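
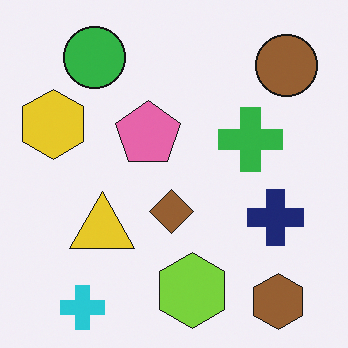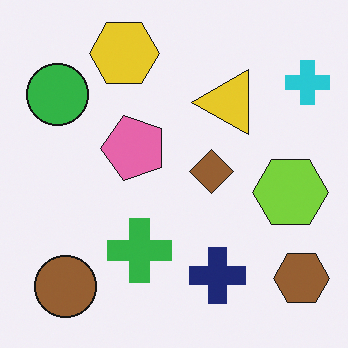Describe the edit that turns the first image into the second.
This is the original image transposed (reflected across the top-left ↔ bottom-right diagonal).

Shapes have swapped their row and column positions — what was in the top-right is now in the bottom-left — a diagonal reflection.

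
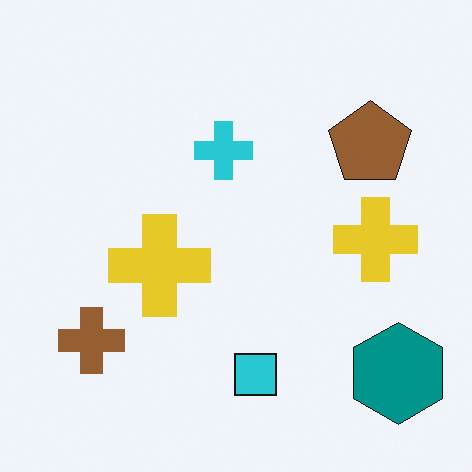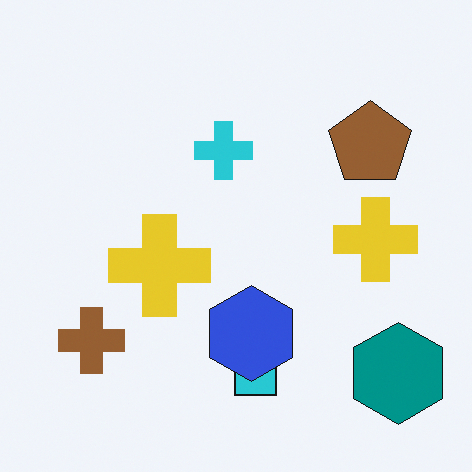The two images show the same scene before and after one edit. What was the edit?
The image was overlaid with an additional blue hexagon.

A blue hexagon appears in the second image that is absent from the first.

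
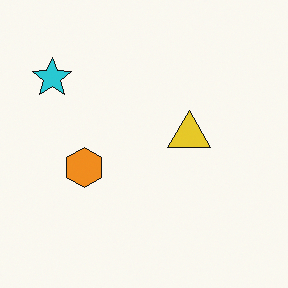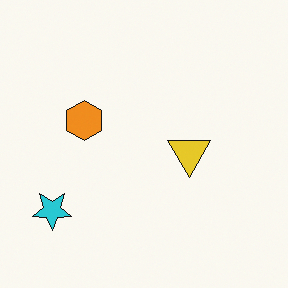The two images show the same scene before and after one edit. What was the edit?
It was flipped vertically (top ↔ bottom).

The cyan star is in the top-left of the first image and the bottom-left of the second — shapes on opposite sides of the horizontal midline have swapped in a mirror flip.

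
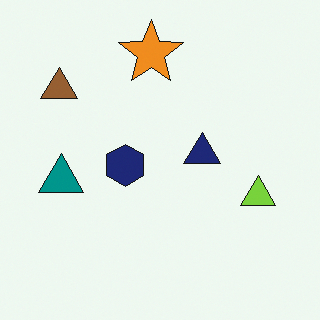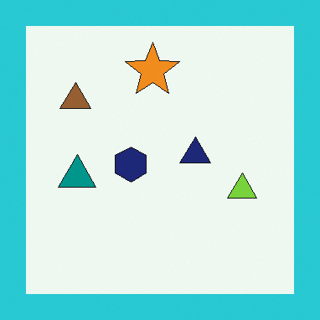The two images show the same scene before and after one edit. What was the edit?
Framed with a cyan border.

A solid cyan frame runs around the edge of the second image, with the content slightly shrunk inside it.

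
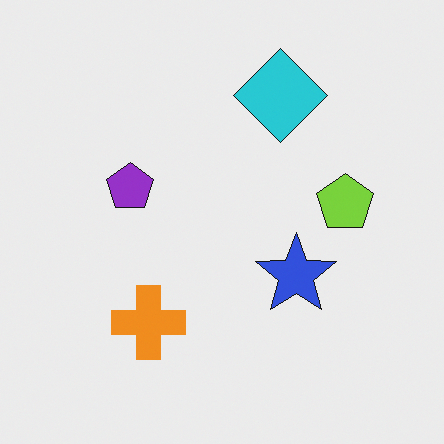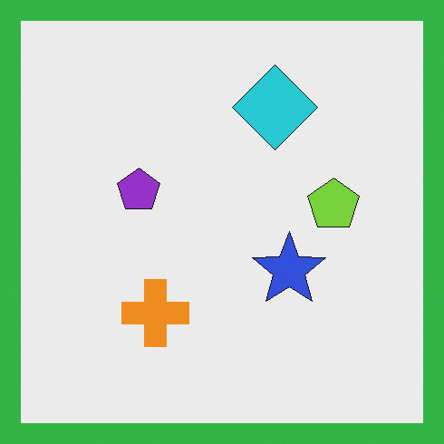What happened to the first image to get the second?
Framed with a green border.

A solid green frame runs around the edge of the second image, with the content slightly shrunk inside it.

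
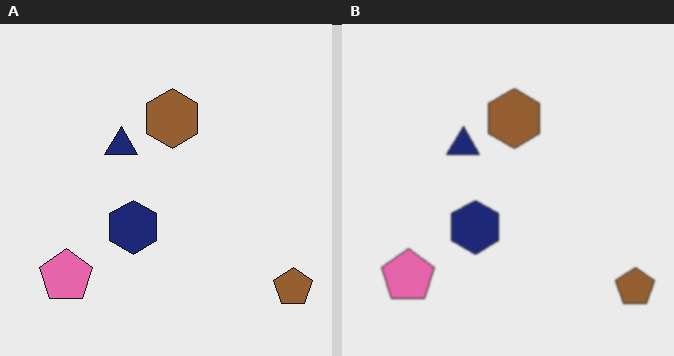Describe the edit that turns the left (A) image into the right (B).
The transformation is: slightly softened.

Shape edges and outlines are uniformly softened across the whole image.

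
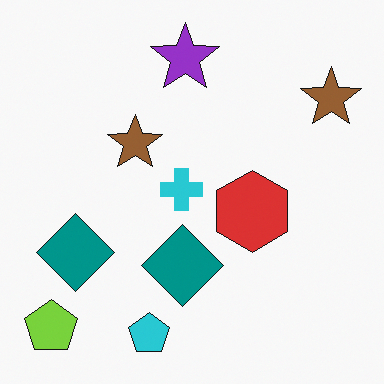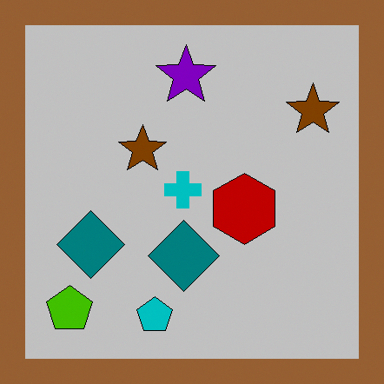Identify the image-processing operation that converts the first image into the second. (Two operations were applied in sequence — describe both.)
The transformation is: aggressively posterized, then framed with a brown border.

Each flat color has snapped to a coarser quantized level — most visibly, the near-white background has dropped to a flat grey. A solid brown frame runs around the edge of the second image, with the content slightly shrunk inside it.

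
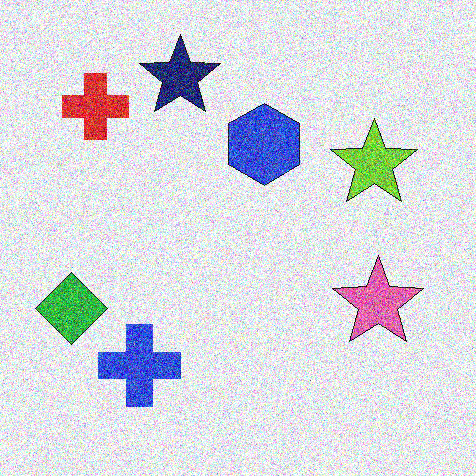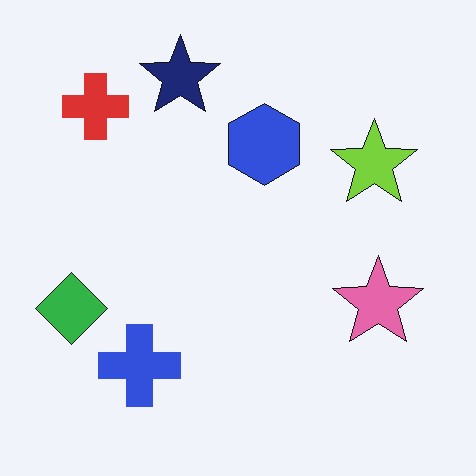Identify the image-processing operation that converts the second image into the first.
This is the original image degraded with a thick layer of grain.

Random speckle covers the whole image, including the flat background.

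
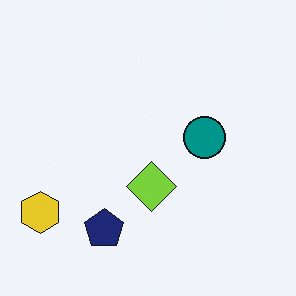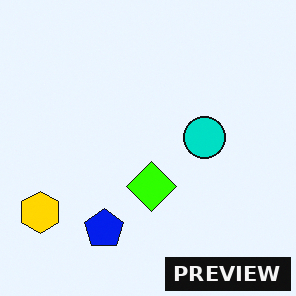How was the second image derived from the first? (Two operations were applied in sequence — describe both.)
The second image is the first made much more vivid (saturation change), then watermarked with the text "PREVIEW" in the lower-right corner.

All colors are more vivid — a global saturation change. A dark label reading "PREVIEW" appears in the lower-right corner.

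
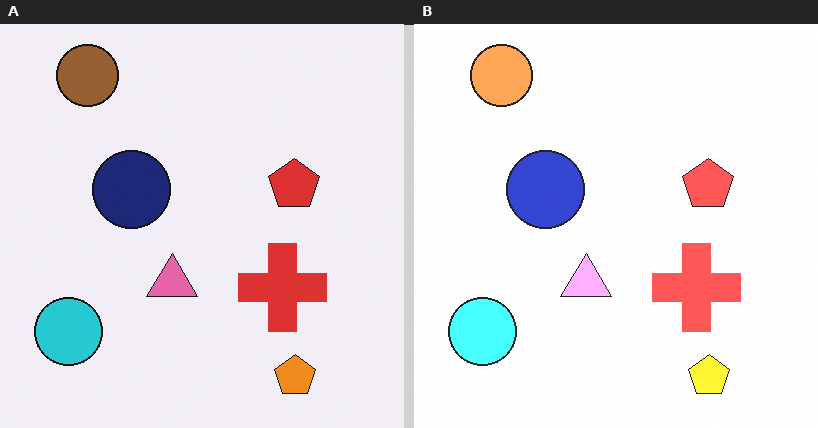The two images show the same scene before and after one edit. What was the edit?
This is the original image noticeably brightened.

Every pixel — background and shapes alike — is uniformly brightened.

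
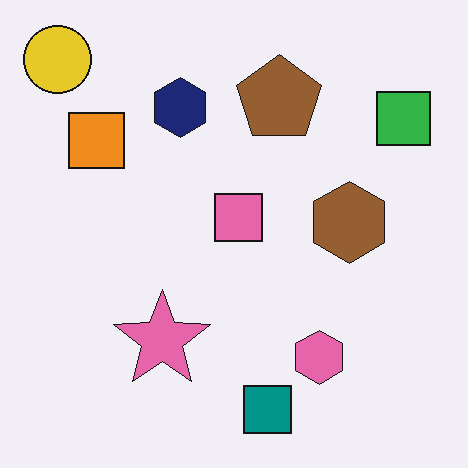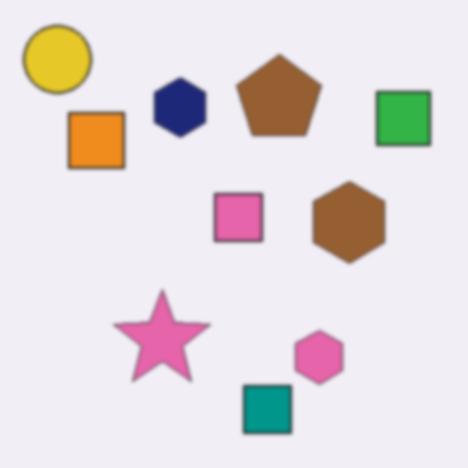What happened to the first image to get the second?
The transformation is: slightly softened.

Shape edges and outlines are uniformly softened across the whole image.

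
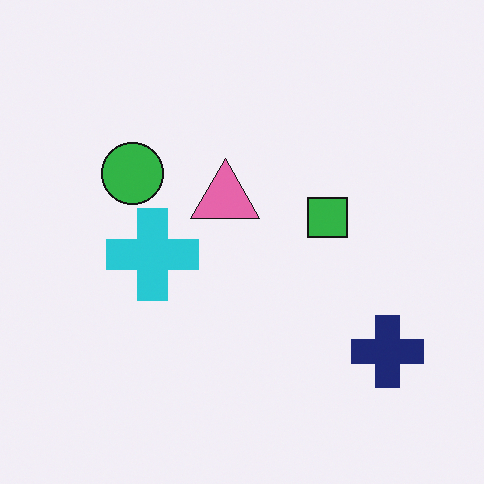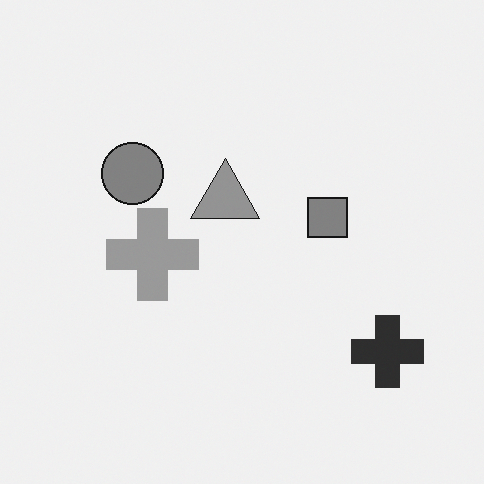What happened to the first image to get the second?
This is the original image converted to grayscale.

All color is removed — every shape is now a shade of grey.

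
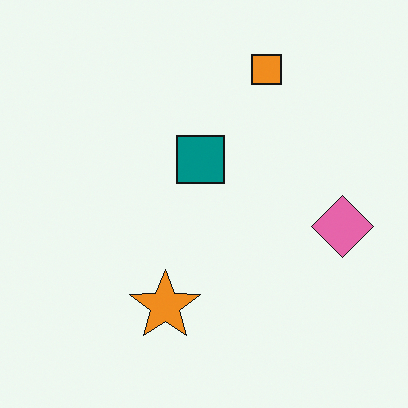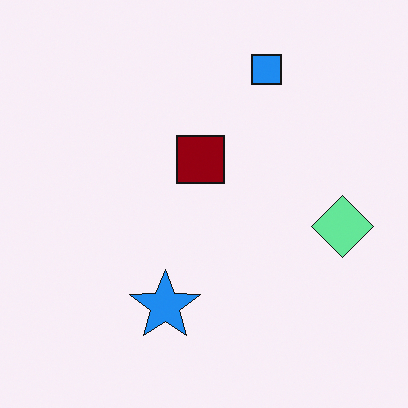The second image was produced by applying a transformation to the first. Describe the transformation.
The image was hue-shifted through roughly half the color wheel.

Every shape's color has rotated by the same amount around the hue wheel — a uniform hue shift.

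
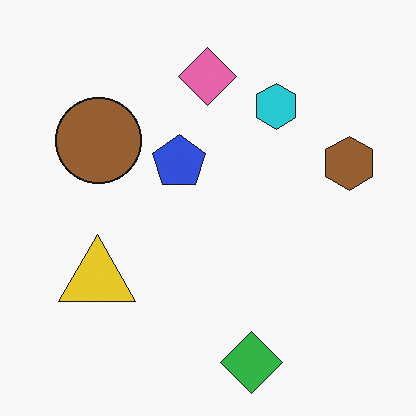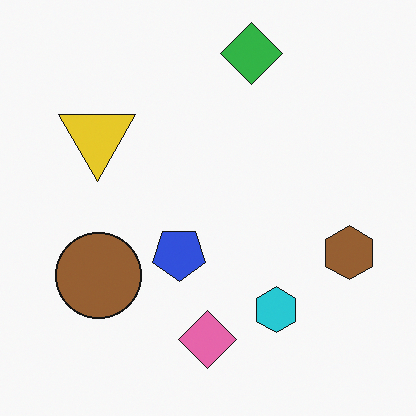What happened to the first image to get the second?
This is the original image flipped vertically (top ↔ bottom).

The green diamond is in the bottom of the first image and the top of the second — shapes on opposite sides of the horizontal midline have swapped in a mirror flip.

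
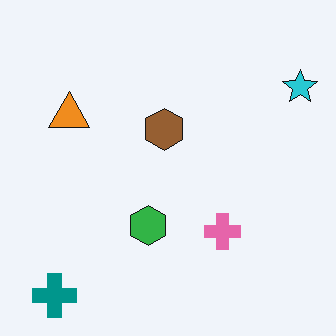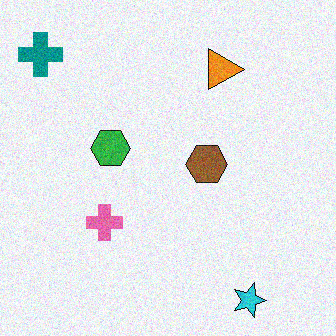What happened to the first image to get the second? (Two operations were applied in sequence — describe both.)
Rotated 90° clockwise, then degraded with moderate additive noise.

The teal cross sits in the bottom-left of the first image and the top-left of the second — consistent with a whole-image 90° clockwise rotation. Random speckle covers the whole image, including the flat background.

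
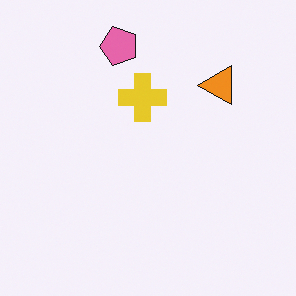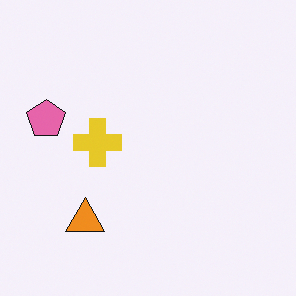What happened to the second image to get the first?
Transposed (reflected across the top-left ↔ bottom-right diagonal).

Shapes have swapped their row and column positions — what was in the top-right is now in the bottom-left — a diagonal reflection.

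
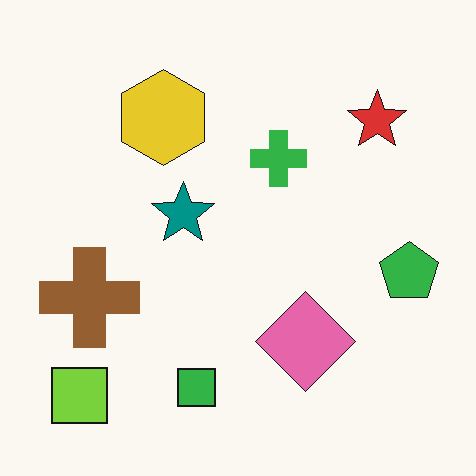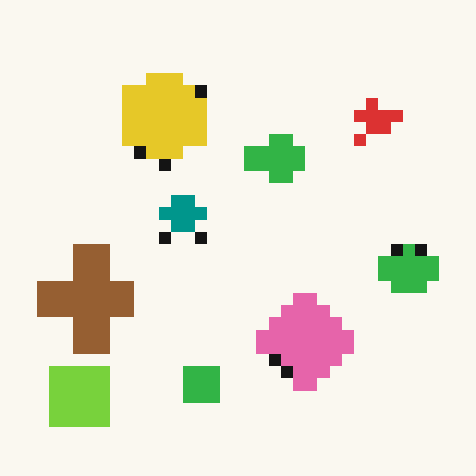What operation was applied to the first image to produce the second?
The transformation is: heavily pixelated into large blocks.

Shapes are reduced to large square blocks; fine edges and outlines are lost — a downscale-then-upscale (mosaic) effect.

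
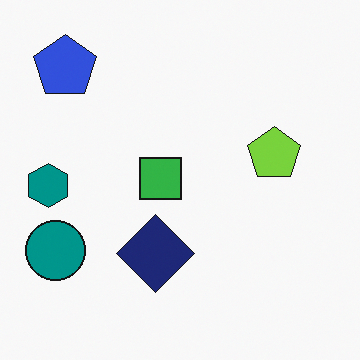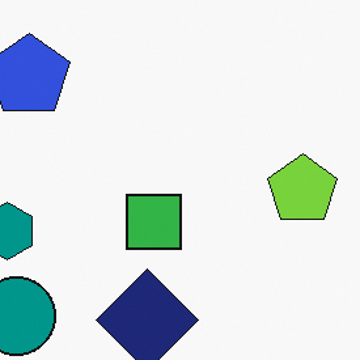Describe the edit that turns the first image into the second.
The image was cropped slightly and scaled back up.

The visible shapes are larger and the field of view is narrower; shapes near the original edges may be partly or wholly outside the frame — a crop-and-rescale.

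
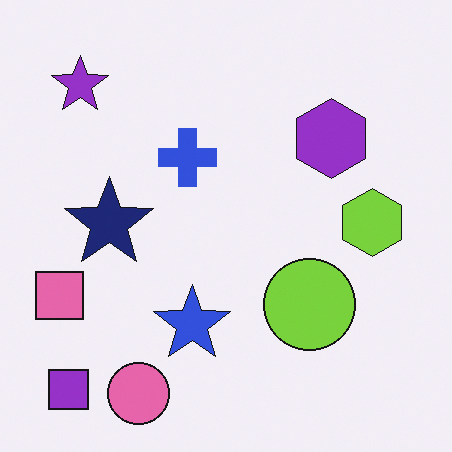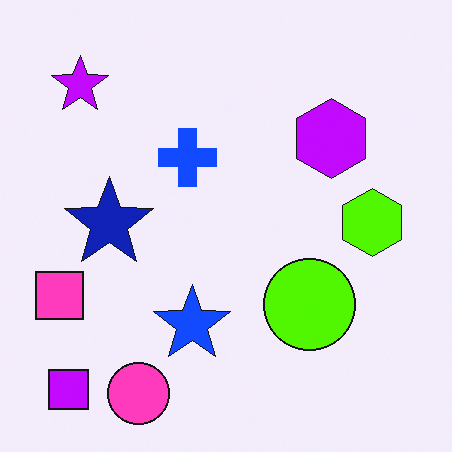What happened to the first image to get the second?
The transformation is: heavily oversaturated.

All colors are more vivid — a global saturation change.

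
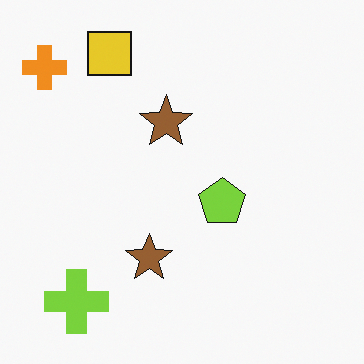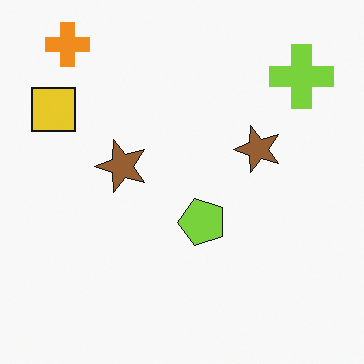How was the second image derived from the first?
It was transposed (reflected across the top-left ↔ bottom-right diagonal).

Shapes have swapped their row and column positions — what was in the top-right is now in the bottom-left — a diagonal reflection.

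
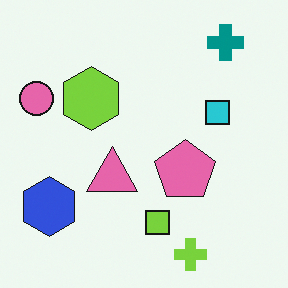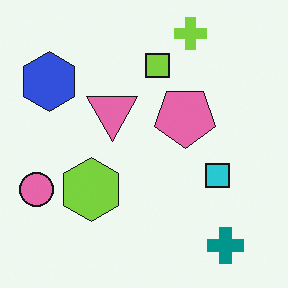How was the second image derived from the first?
The second image is the first flipped vertically (top ↔ bottom).

The lime cross is in the bottom of the first image and the top of the second — shapes on opposite sides of the horizontal midline have swapped in a mirror flip.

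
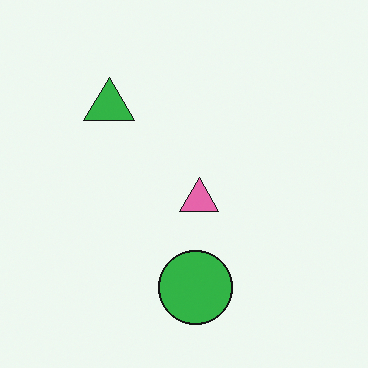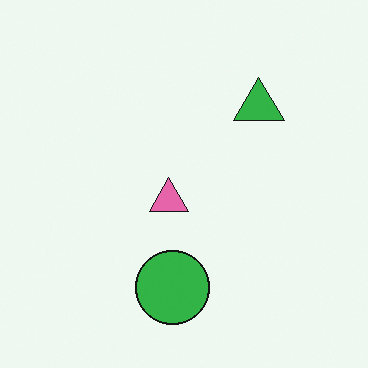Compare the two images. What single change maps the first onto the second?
The second image is the first flipped horizontally (left ↔ right).

The green triangle is in the top-left of the first image and the top-right of the second — shapes on opposite sides of the vertical midline have swapped in a mirror flip.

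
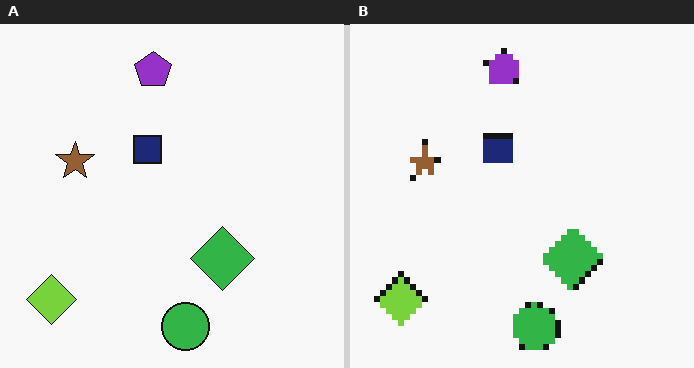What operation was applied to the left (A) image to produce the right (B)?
The image was pixelated into visible square blocks.

Shapes are reduced to large square blocks; fine edges and outlines are lost — a downscale-then-upscale (mosaic) effect.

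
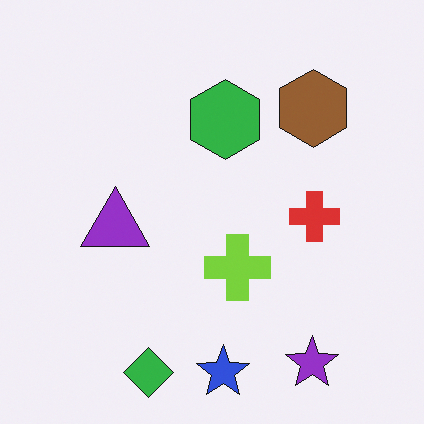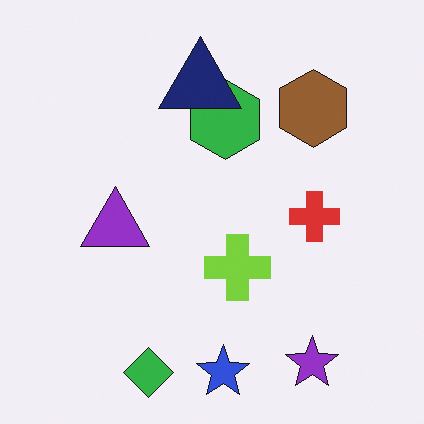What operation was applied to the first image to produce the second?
The second image is the first overlaid with an additional navy triangle.

A navy triangle appears in the second image that is absent from the first.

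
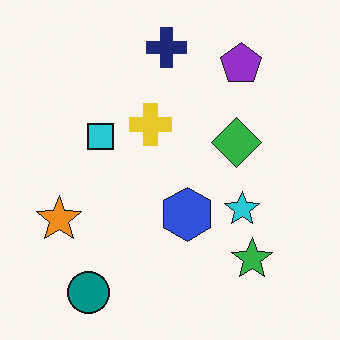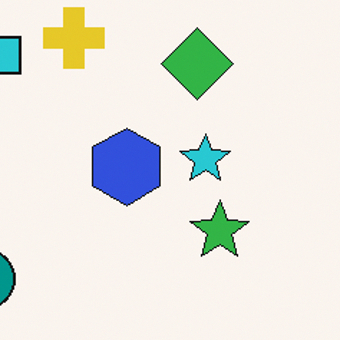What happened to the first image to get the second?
This is the original image cropped to a modestly smaller region and rescaled.

The visible shapes are larger and the field of view is narrower; shapes near the original edges may be partly or wholly outside the frame — a crop-and-rescale.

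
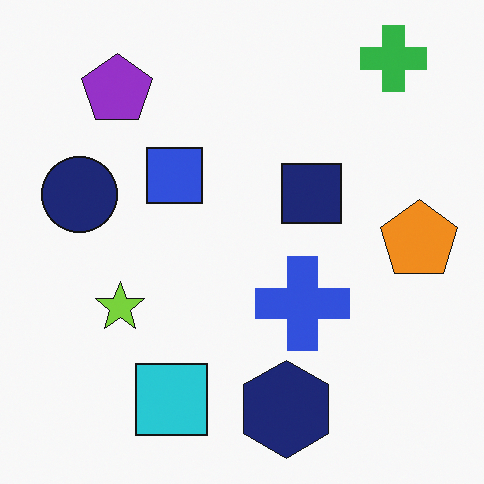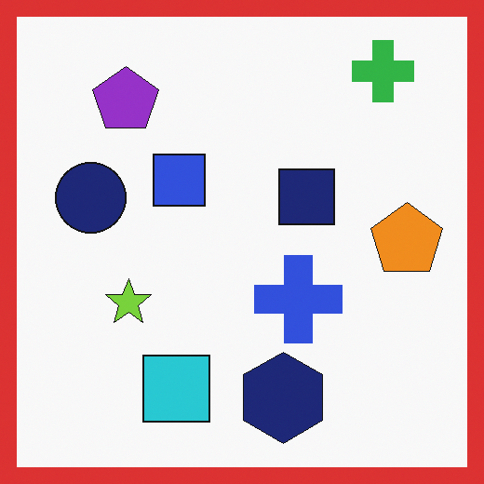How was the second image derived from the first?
Framed with a red border.

A solid red frame runs around the edge of the second image, with the content slightly shrunk inside it.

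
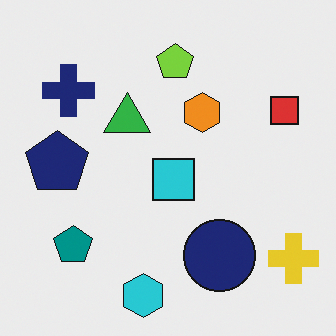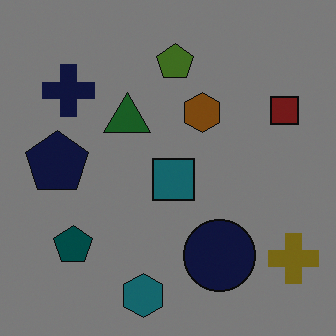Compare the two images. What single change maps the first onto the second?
The transformation is: noticeably darkened.

Every pixel — background and shapes alike — is uniformly darkened.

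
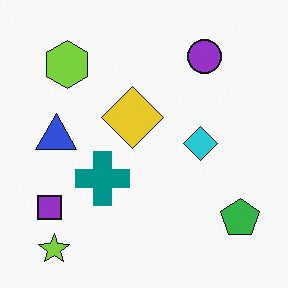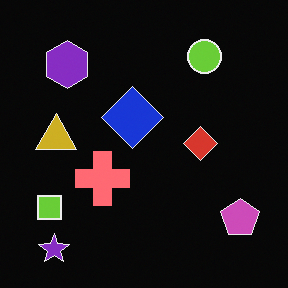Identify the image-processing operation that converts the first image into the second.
The transformation is: color-inverted (negative).

The light background has become dark and every shape's color is its complement — a photographic negative.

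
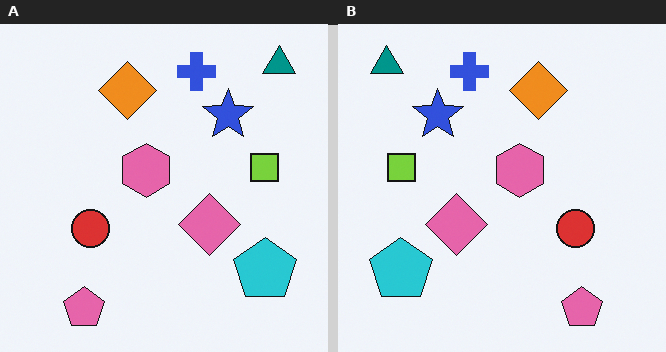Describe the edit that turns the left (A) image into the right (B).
The right (B) image is the left (A) flipped horizontally (left ↔ right).

The teal triangle is in the top-right of the left (A) image and the top-left of the right (B) — shapes on opposite sides of the vertical midline have swapped in a mirror flip.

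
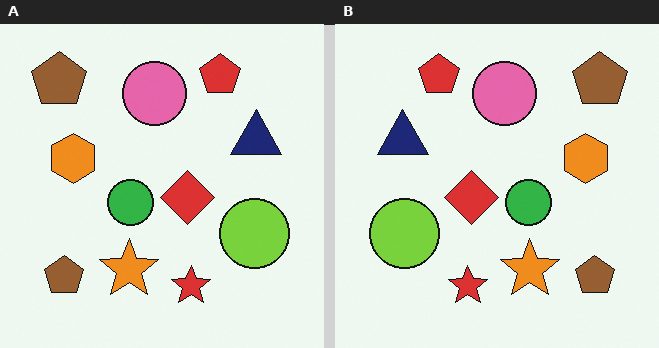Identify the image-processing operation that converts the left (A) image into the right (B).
This is the original image flipped horizontally (left ↔ right).

The navy triangle is in the right of the left (A) image and the left of the right (B) — shapes on opposite sides of the vertical midline have swapped in a mirror flip.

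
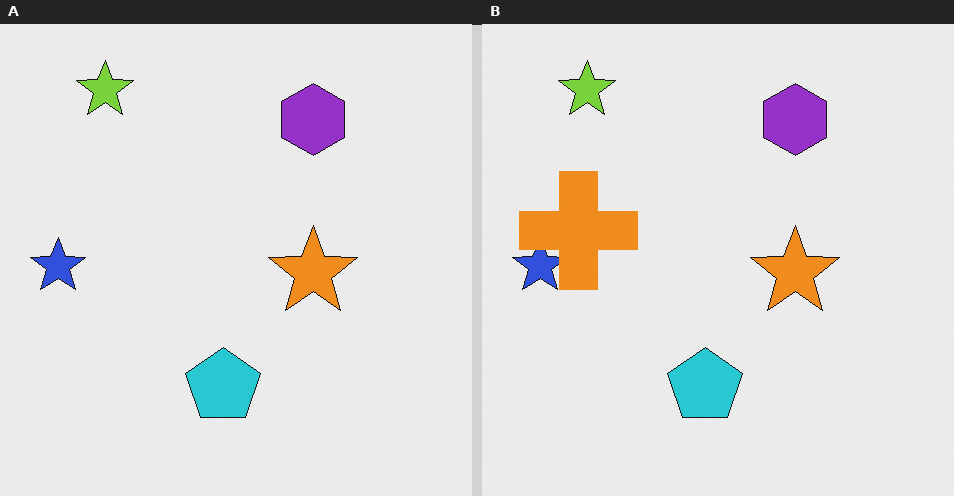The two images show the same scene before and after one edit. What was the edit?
The image was overlaid with an additional orange cross.

An orange cross appears in the right (B) image that is absent from the left (A).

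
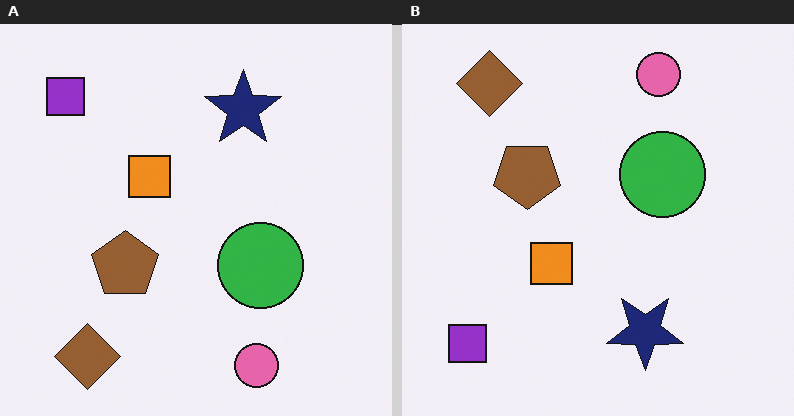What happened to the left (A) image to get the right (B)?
This is the original image flipped vertically (top ↔ bottom).

The pink circle is in the bottom of the left (A) image and the top of the right (B) — shapes on opposite sides of the horizontal midline have swapped in a mirror flip.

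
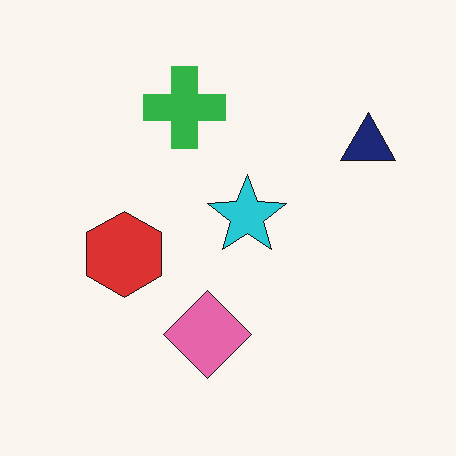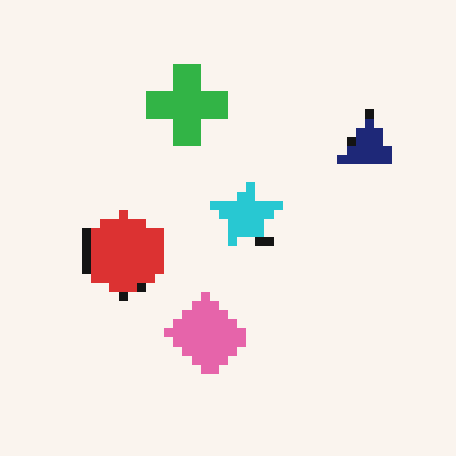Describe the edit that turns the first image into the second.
It was heavily pixelated into large blocks.

Shapes are reduced to large square blocks; fine edges and outlines are lost — a downscale-then-upscale (mosaic) effect.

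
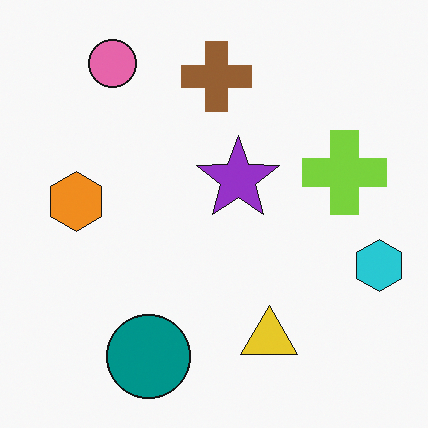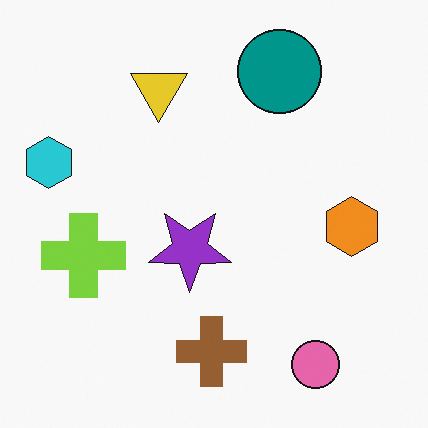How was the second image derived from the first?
It was rotated 180°.

The pink circle sits in the top-left of the first image and the bottom-right of the second — consistent with a whole-image 180° rotation.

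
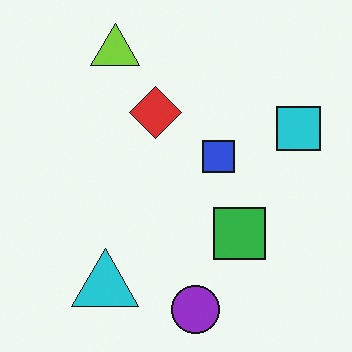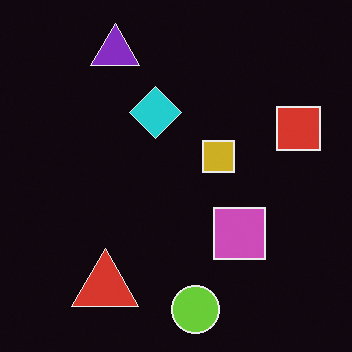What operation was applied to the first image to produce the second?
This is the original image color-inverted (negative).

The light background has become dark and every shape's color is its complement — a photographic negative.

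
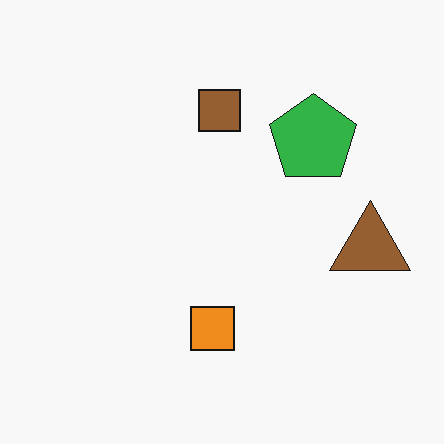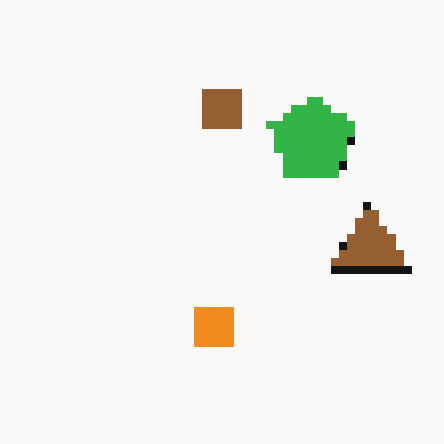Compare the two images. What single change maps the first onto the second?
The image was pixelated into visible square blocks.

Shapes are reduced to large square blocks; fine edges and outlines are lost — a downscale-then-upscale (mosaic) effect.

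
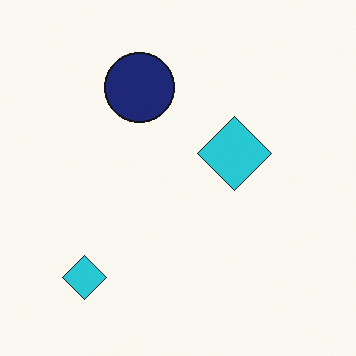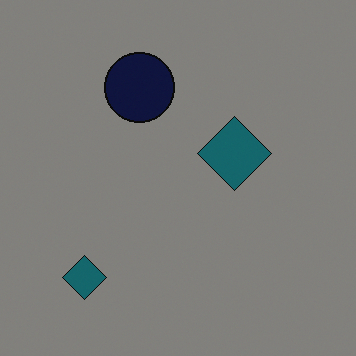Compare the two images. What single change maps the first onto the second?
The image was substantially darkened.

Every pixel — background and shapes alike — is uniformly darkened.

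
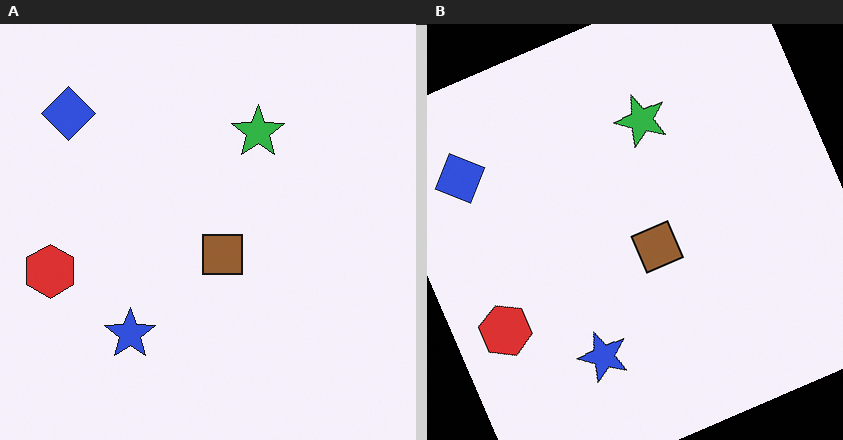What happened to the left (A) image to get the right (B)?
This is the original image rotated counter-clockwise by a moderate amount.

Every shape is tilted by the same angle and the image corners show triangular fill wedges — a whole-image rotation by a non-right angle.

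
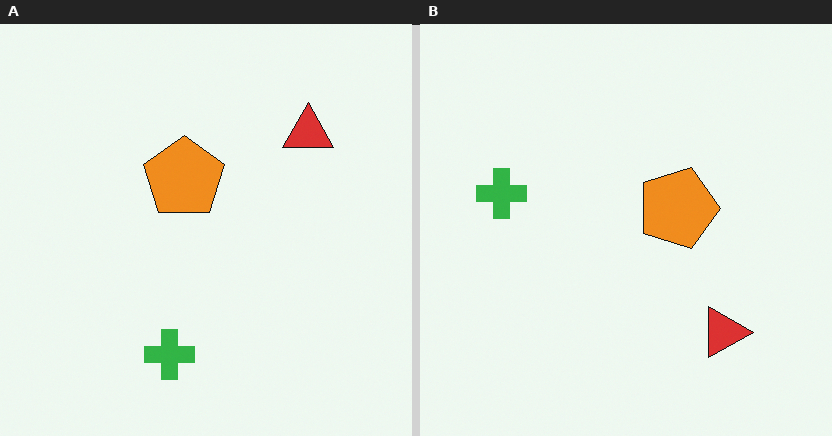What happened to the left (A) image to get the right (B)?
This is the original image rotated 90° clockwise.

The red triangle sits in the top-right of the left (A) image and the bottom-right of the right (B) — consistent with a whole-image 90° clockwise rotation.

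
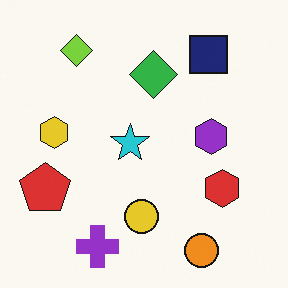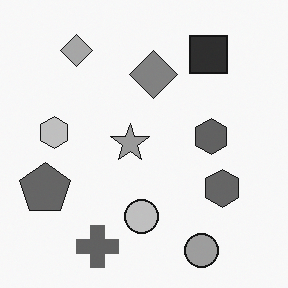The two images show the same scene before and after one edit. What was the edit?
This is the original image converted to grayscale.

All color is removed — every shape is now a shade of grey.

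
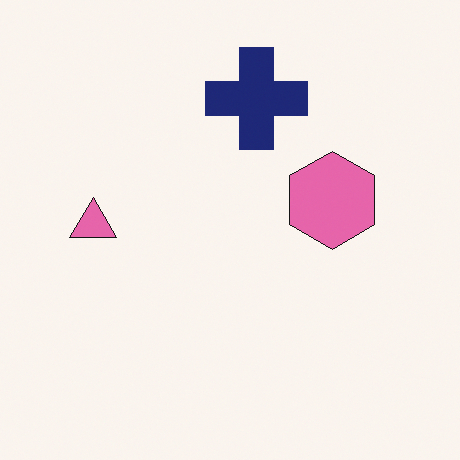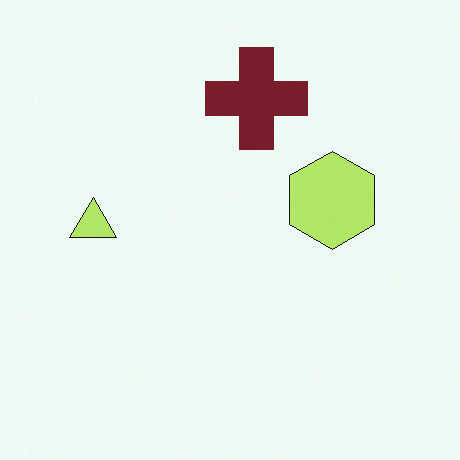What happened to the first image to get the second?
The image was hue-shifted through roughly a third of the color wheel.

Every shape's color has rotated by the same amount around the hue wheel — a uniform hue shift.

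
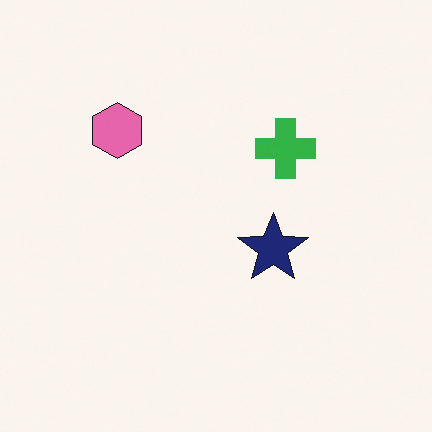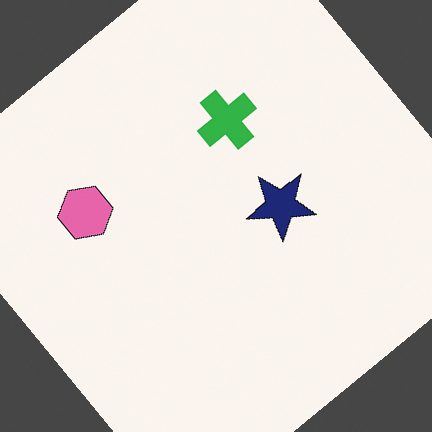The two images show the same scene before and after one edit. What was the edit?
Rotated counter-clockwise by a large amount — several tens of degrees.

Every shape is tilted by the same angle and the image corners show triangular fill wedges — a whole-image rotation by a non-right angle.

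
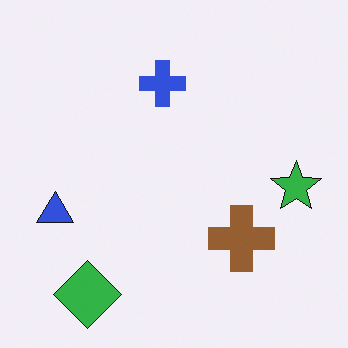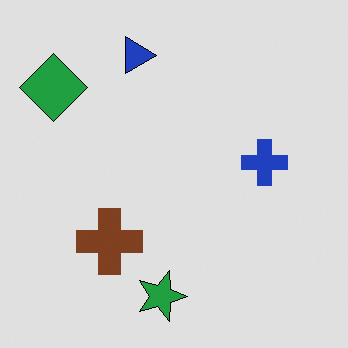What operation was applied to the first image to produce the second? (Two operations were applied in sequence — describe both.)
The image was rotated 90° clockwise, then posterized to a reduced palette.

The green diamond sits in the bottom-left of the first image and the top-left of the second — consistent with a whole-image 90° clockwise rotation. Each flat color has snapped to a coarser quantized level — most visibly, the near-white background has dropped to a flat grey.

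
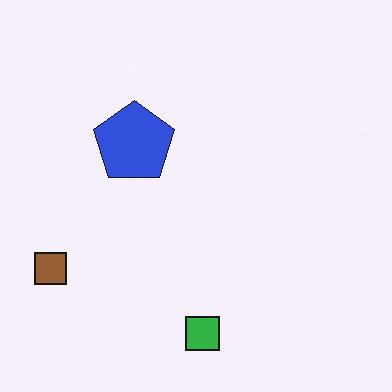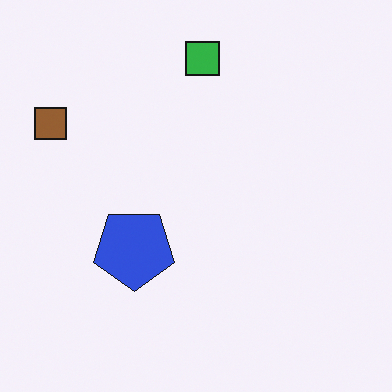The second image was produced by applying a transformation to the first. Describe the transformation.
Flipped vertically (top ↔ bottom).

The green square is in the bottom of the first image and the top of the second — shapes on opposite sides of the horizontal midline have swapped in a mirror flip.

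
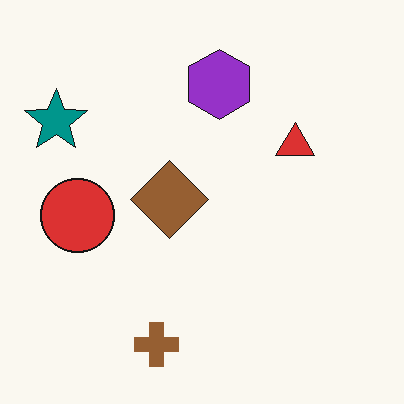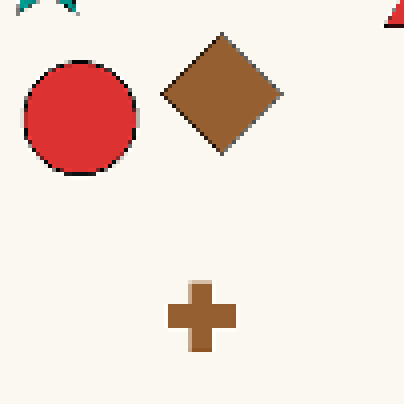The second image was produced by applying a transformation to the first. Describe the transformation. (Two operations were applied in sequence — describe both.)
It was cropped slightly and scaled back up, then mildly pixelated.

The visible shapes are larger and the field of view is narrower; shapes near the original edges may be partly or wholly outside the frame — a crop-and-rescale. Shapes are reduced to large square blocks; fine edges and outlines are lost — a downscale-then-upscale (mosaic) effect.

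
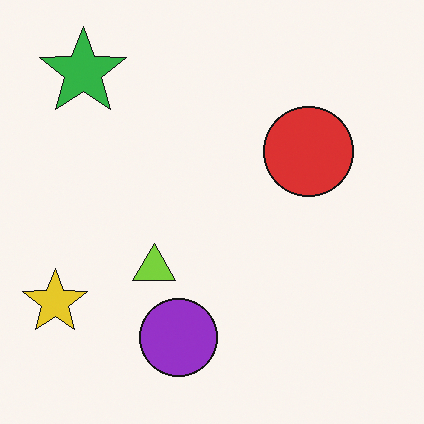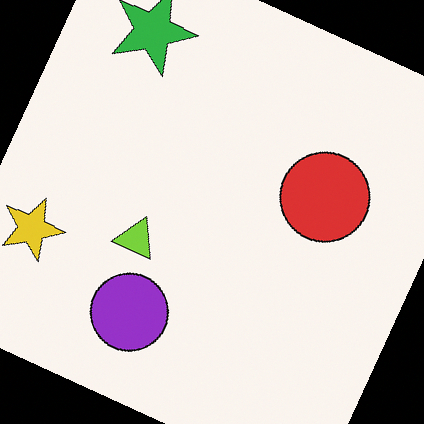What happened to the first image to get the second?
The transformation is: rotated clockwise by a moderate amount.

Every shape is tilted by the same angle and the image corners show triangular fill wedges — a whole-image rotation by a non-right angle.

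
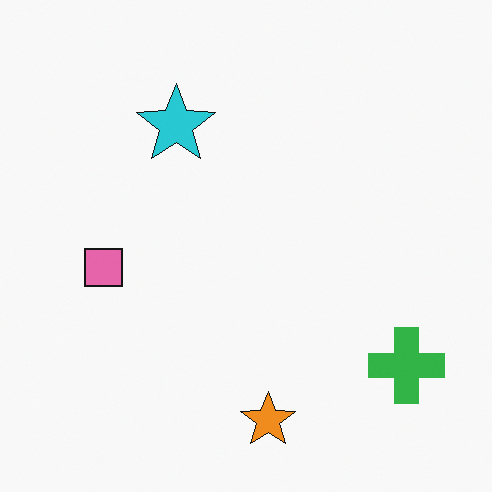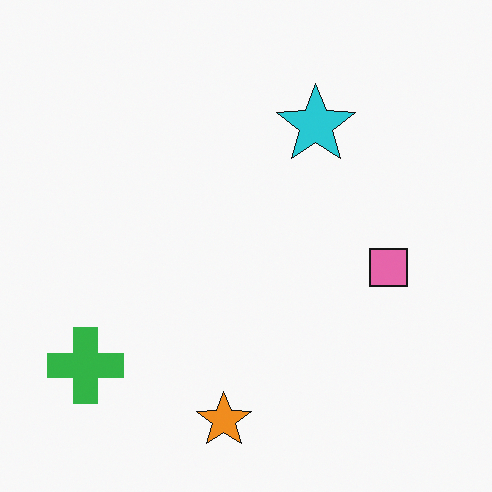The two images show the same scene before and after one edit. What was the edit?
The second image is the first flipped horizontally (left ↔ right).

The green cross is in the bottom-right of the first image and the bottom-left of the second — shapes on opposite sides of the vertical midline have swapped in a mirror flip.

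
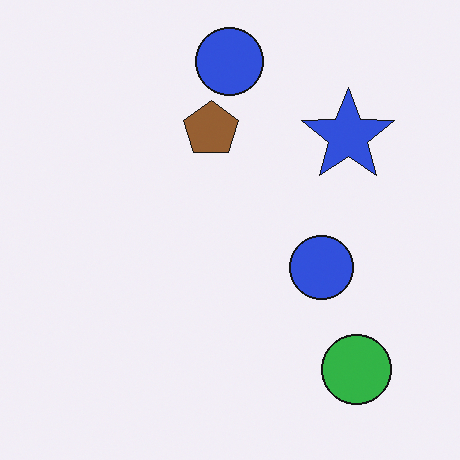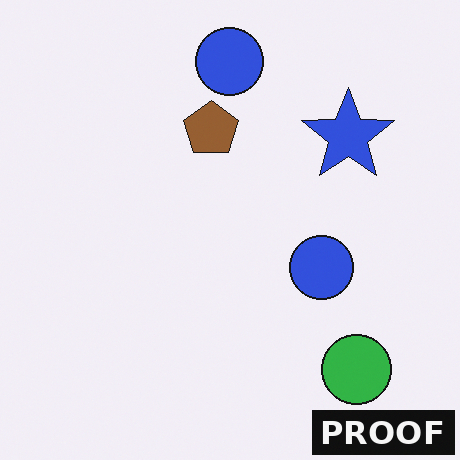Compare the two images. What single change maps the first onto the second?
It was watermarked with the text "PROOF" in the lower-right corner.

A dark label reading "PROOF" appears in the lower-right corner.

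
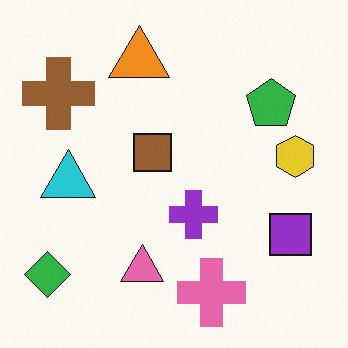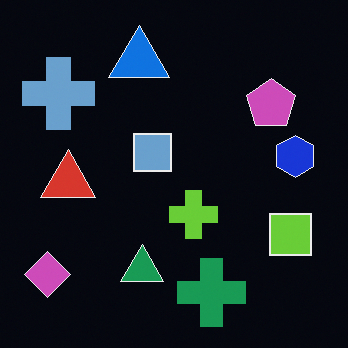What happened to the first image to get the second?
The image was color-inverted (negative).

The light background has become dark and every shape's color is its complement — a photographic negative.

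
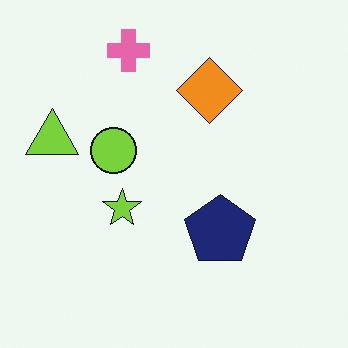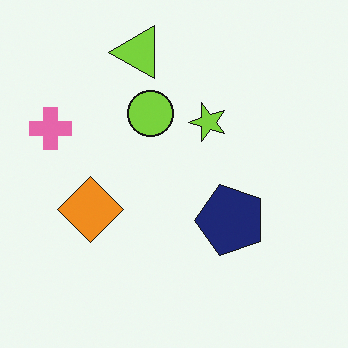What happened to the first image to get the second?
This is the original image transposed (reflected across the top-left ↔ bottom-right diagonal).

Shapes have swapped their row and column positions — what was in the top-right is now in the bottom-left — a diagonal reflection.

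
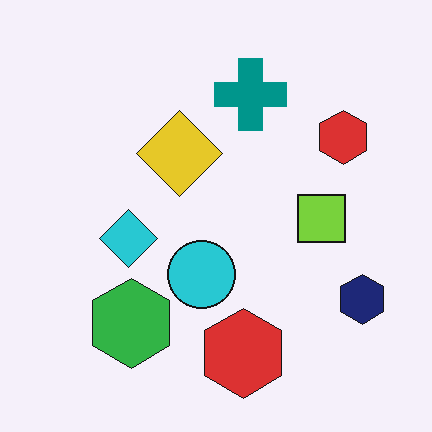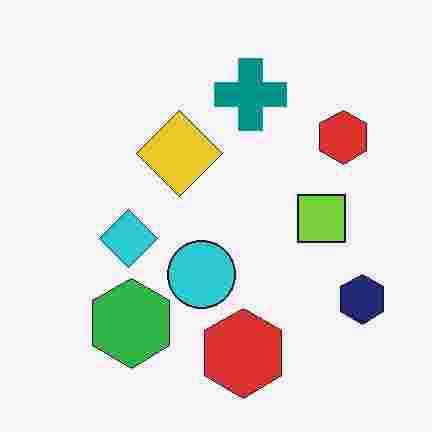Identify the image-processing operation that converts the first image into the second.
It was heavily JPEG-compressed with obvious blocking artifacts.

Blocky 8×8 compression artifacts appear around shape edges and the flat background shows ringing — characteristic JPEG degradation.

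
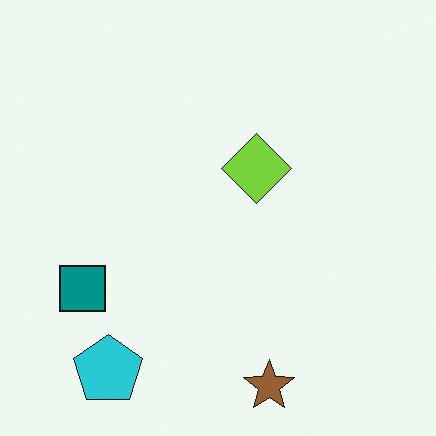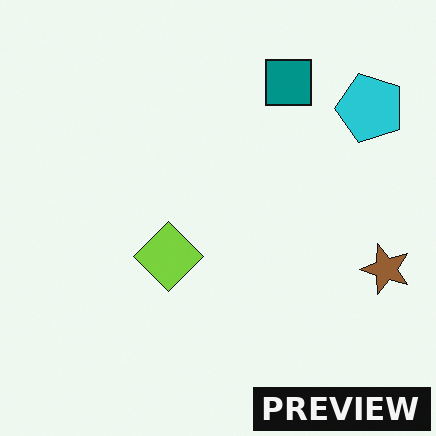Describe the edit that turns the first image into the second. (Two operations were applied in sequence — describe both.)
The second image is the first transposed (reflected across the top-left ↔ bottom-right diagonal), then watermarked with the text "PREVIEW" in the lower-right corner.

Shapes have swapped their row and column positions — what was in the top-right is now in the bottom-left — a diagonal reflection. A dark label reading "PREVIEW" appears in the lower-right corner.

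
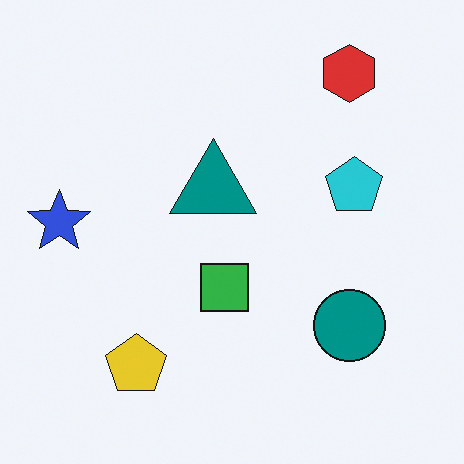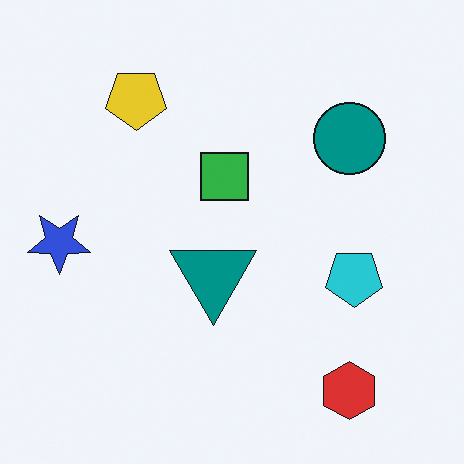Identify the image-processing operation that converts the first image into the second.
This is the original image flipped vertically (top ↔ bottom).

The red hexagon is in the top-right of the first image and the bottom-right of the second — shapes on opposite sides of the horizontal midline have swapped in a mirror flip.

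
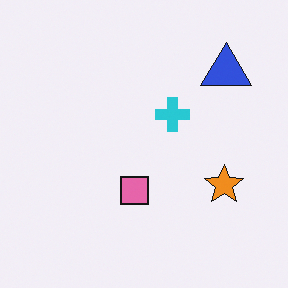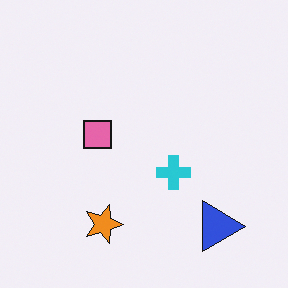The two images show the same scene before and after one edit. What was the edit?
The image was rotated 90° clockwise.

The blue triangle sits in the top-right of the first image and the bottom-right of the second — consistent with a whole-image 90° clockwise rotation.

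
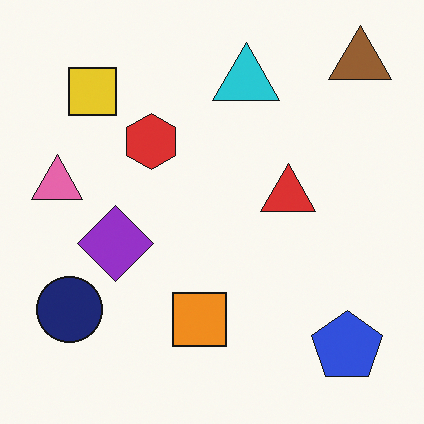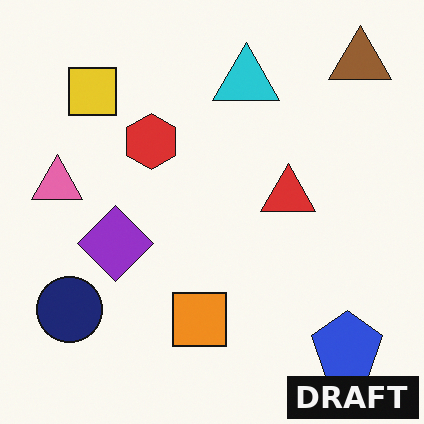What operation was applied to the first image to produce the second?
The second image is the first watermarked with the text "DRAFT" in the lower-right corner.

A dark label reading "DRAFT" appears in the lower-right corner.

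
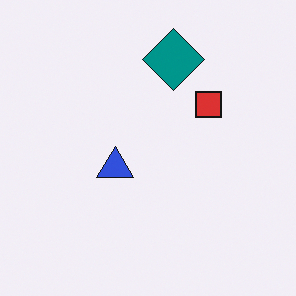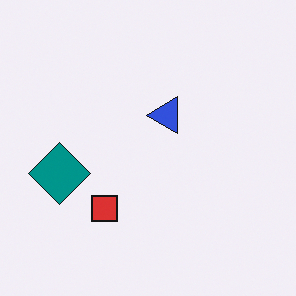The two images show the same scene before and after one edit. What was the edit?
It was transposed (reflected across the top-left ↔ bottom-right diagonal).

Shapes have swapped their row and column positions — what was in the top-right is now in the bottom-left — a diagonal reflection.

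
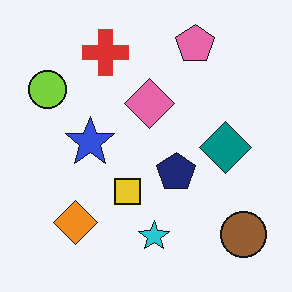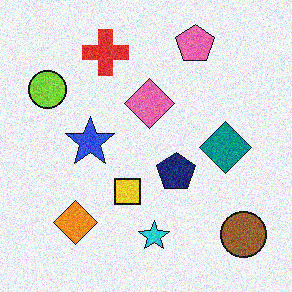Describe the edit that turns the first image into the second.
The image was degraded with visible gaussian noise.

Random speckle covers the whole image, including the flat background.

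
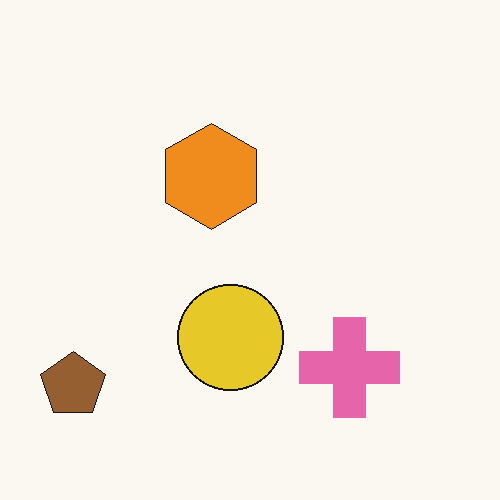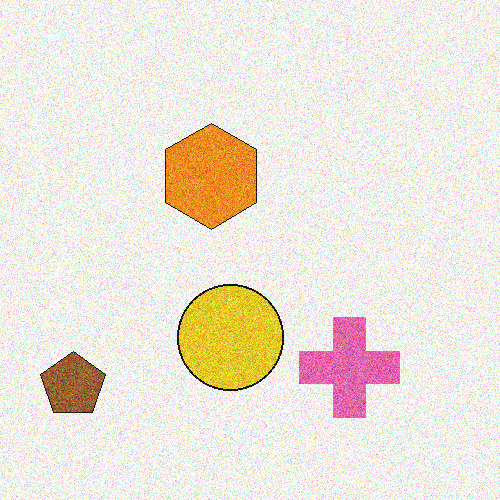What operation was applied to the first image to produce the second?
The second image is the first degraded with a thick layer of grain.

Random speckle covers the whole image, including the flat background.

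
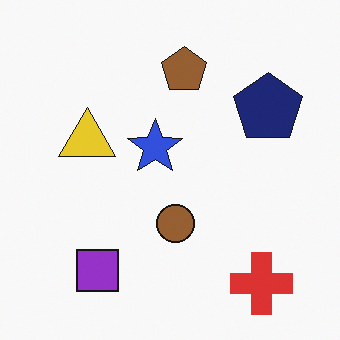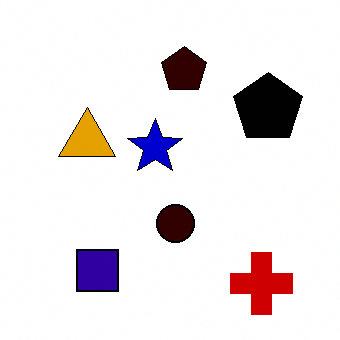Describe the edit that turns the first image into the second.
The second image is the first boosted in contrast.

Tones are pushed away from mid-grey across the whole image — a global contrast change.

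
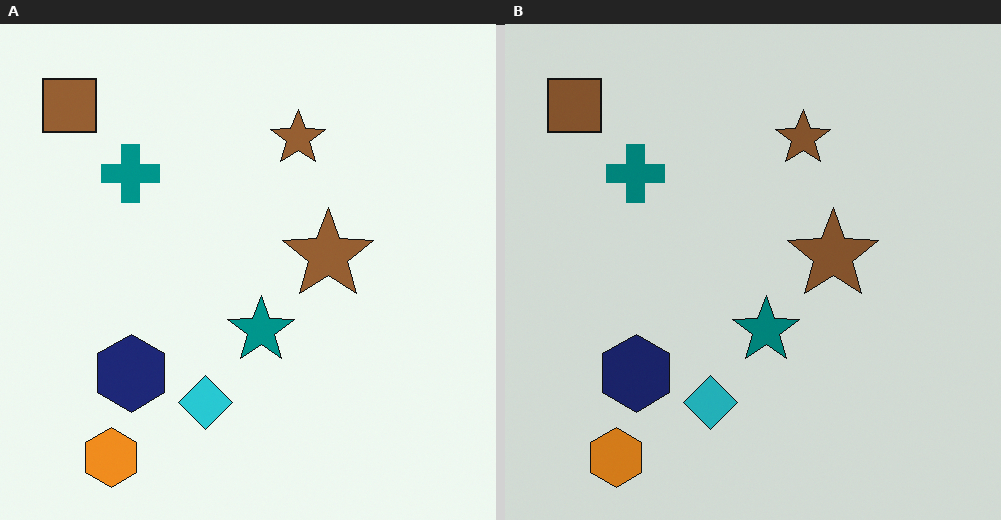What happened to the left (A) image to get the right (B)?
It was slightly darkened.

Every pixel — background and shapes alike — is uniformly darkened.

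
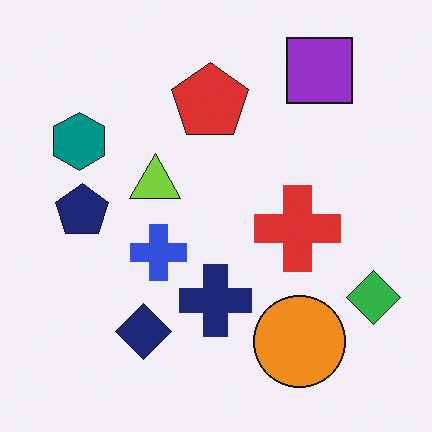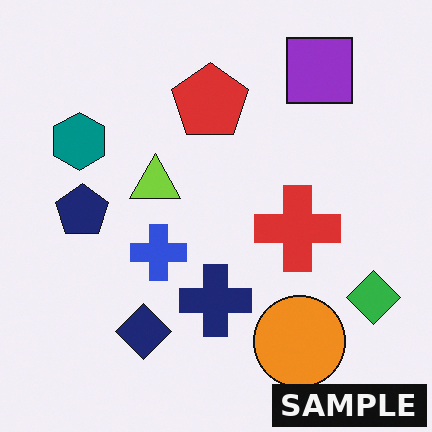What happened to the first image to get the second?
The transformation is: watermarked with the text "SAMPLE" in the lower-right corner.

A dark label reading "SAMPLE" appears in the lower-right corner.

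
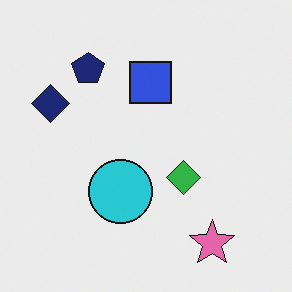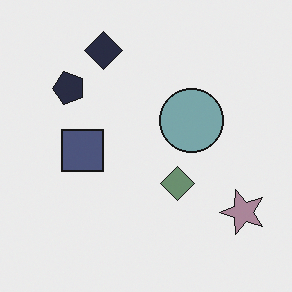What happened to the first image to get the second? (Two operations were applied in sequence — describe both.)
The image was transposed (reflected across the top-left ↔ bottom-right diagonal), then made much more muted (saturation change).

Shapes have swapped their row and column positions — what was in the top-right is now in the bottom-left — a diagonal reflection. All colors are more muted and greyish — a global saturation change.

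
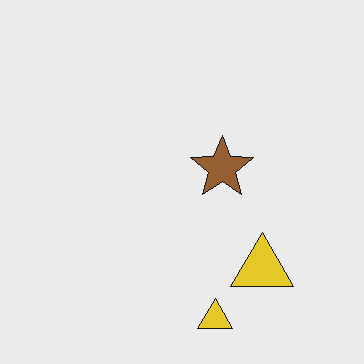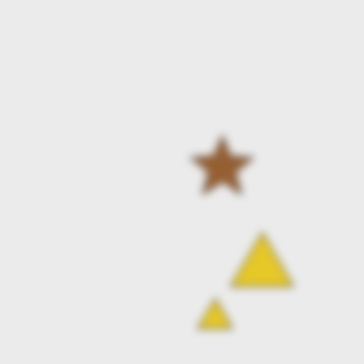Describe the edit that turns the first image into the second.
The image was moderately blurred.

Shape edges and outlines are uniformly softened across the whole image.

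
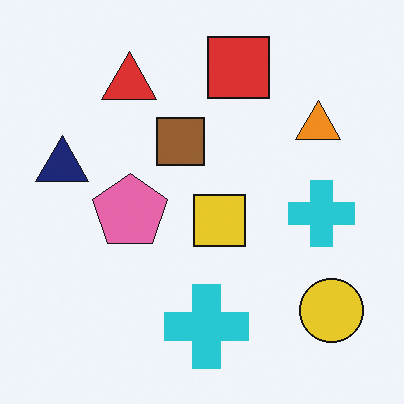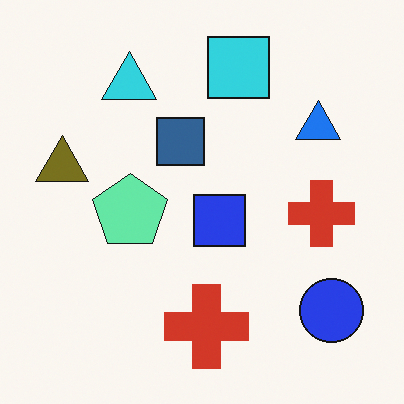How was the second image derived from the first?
The transformation is: hue-shifted by a large amount.

Every shape's color has rotated by the same amount around the hue wheel — a uniform hue shift.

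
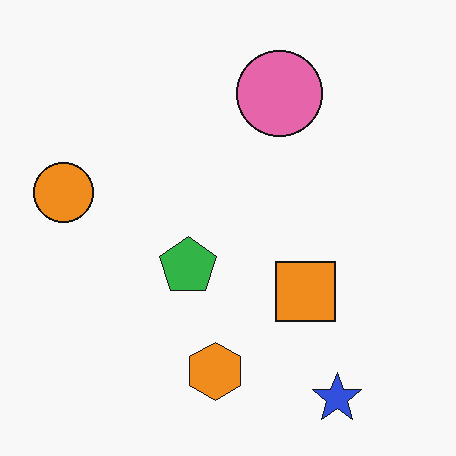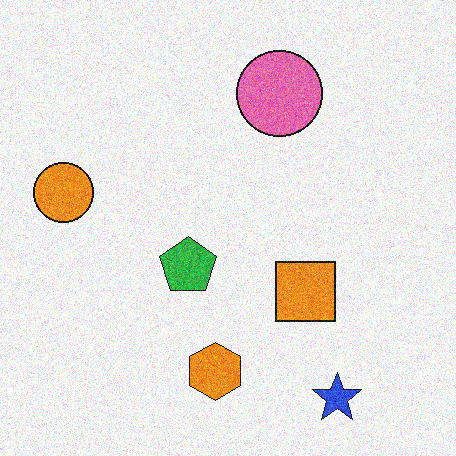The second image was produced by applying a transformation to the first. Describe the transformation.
It was degraded with visible gaussian noise.

Random speckle covers the whole image, including the flat background.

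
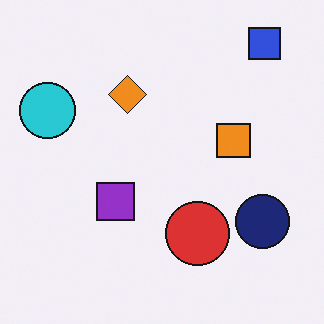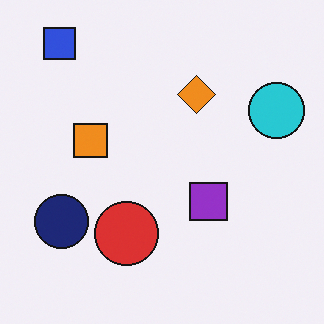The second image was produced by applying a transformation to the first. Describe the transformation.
The second image is the first flipped horizontally (left ↔ right).

The cyan circle is in the left of the first image and the right of the second — shapes on opposite sides of the vertical midline have swapped in a mirror flip.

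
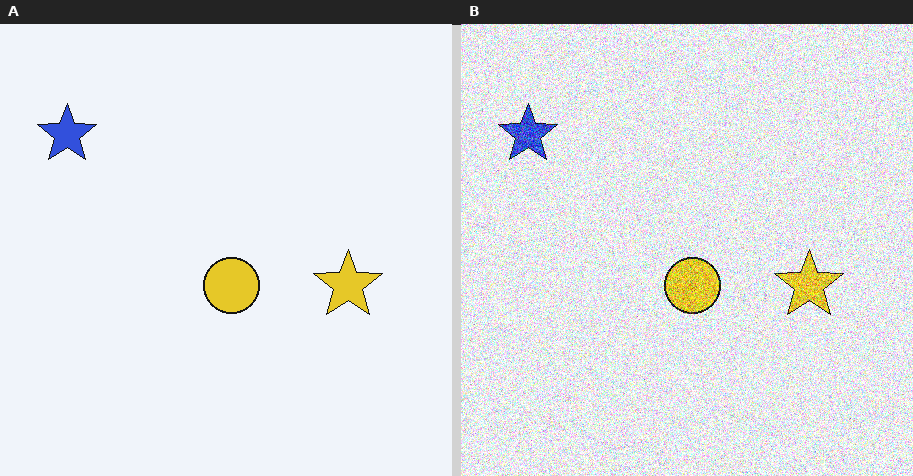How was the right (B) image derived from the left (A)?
It was degraded with strong gaussian noise.

Random speckle covers the whole image, including the flat background.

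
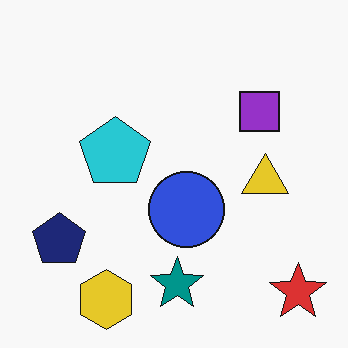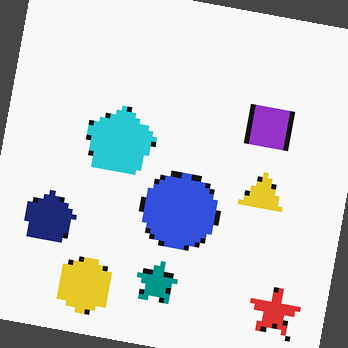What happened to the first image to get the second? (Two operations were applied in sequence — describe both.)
The image was mildly pixelated, then rotated clockwise by a few degrees.

Shapes are reduced to large square blocks; fine edges and outlines are lost — a downscale-then-upscale (mosaic) effect. Every shape is tilted by the same angle and the image corners show triangular fill wedges — a whole-image rotation by a non-right angle.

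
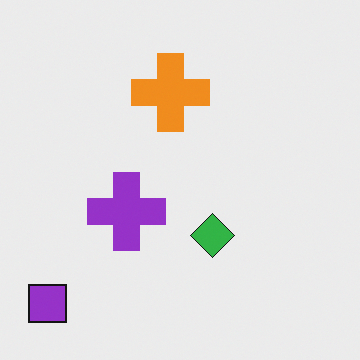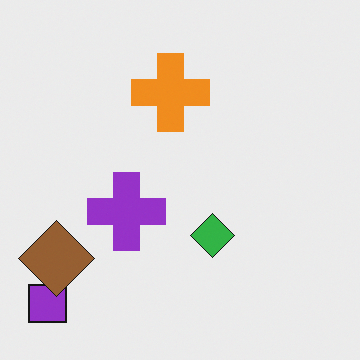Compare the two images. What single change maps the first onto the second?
Overlaid with an additional brown diamond.

A brown diamond appears in the second image that is absent from the first.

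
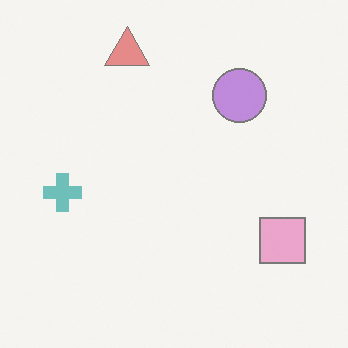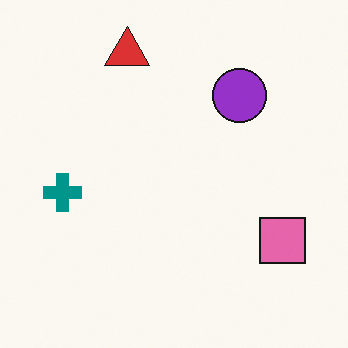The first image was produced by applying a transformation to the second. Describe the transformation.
The transformation is: washed out (contrast reduced).

Tones are pushed toward mid-grey across the whole image — a global contrast change.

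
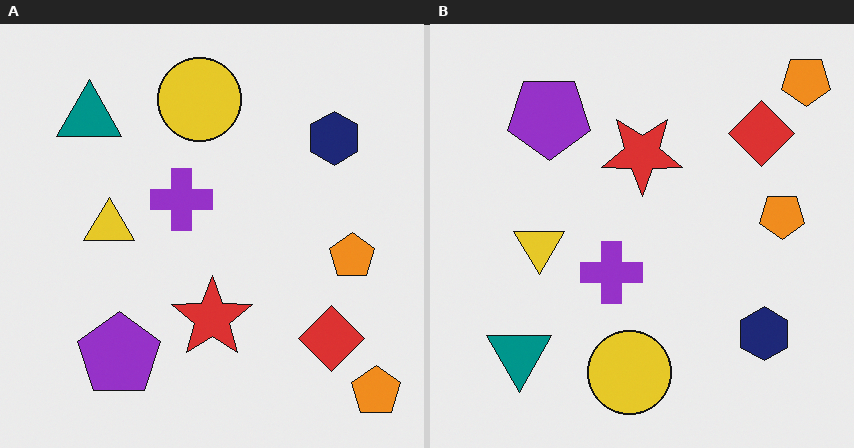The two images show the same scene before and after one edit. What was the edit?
The right (B) image is the left (A) flipped vertically (top ↔ bottom).

The yellow circle is in the top of the left (A) image and the bottom of the right (B) — shapes on opposite sides of the horizontal midline have swapped in a mirror flip.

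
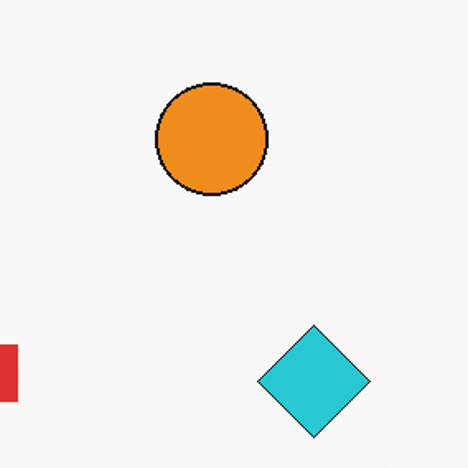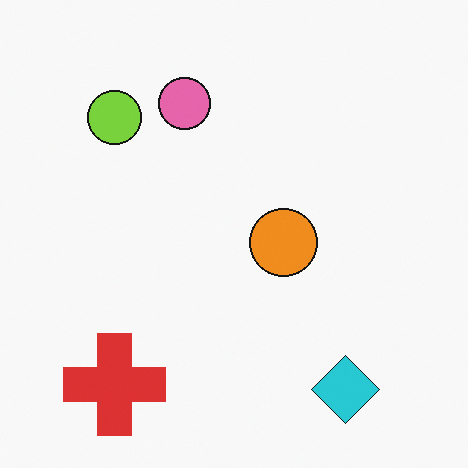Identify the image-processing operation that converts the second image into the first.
It was cropped tightly and scaled back up.

The visible shapes are larger and the field of view is narrower; shapes near the original edges may be partly or wholly outside the frame — a crop-and-rescale.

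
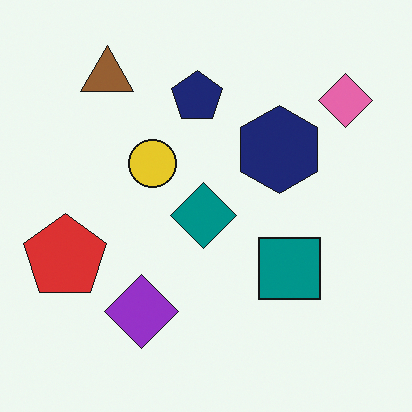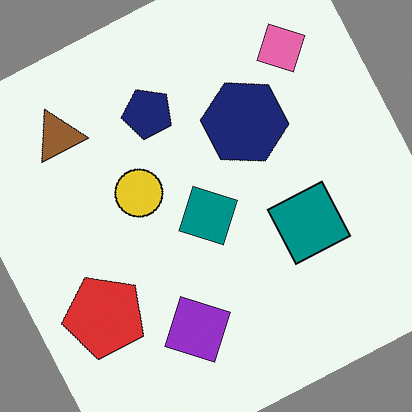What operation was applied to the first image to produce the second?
The second image is the first rotated counter-clockwise by a clearly visible amount.

Every shape is tilted by the same angle and the image corners show triangular fill wedges — a whole-image rotation by a non-right angle.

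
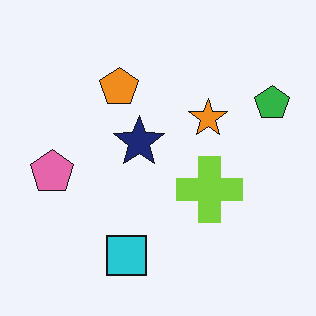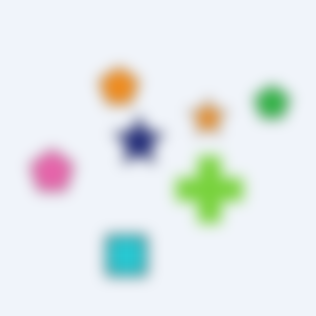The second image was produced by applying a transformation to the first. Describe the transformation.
The image was strongly gaussian-blurred.

Shape edges and outlines are uniformly softened across the whole image.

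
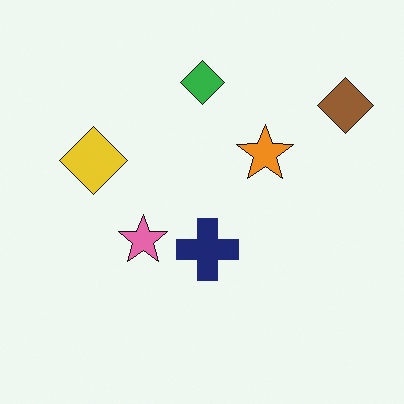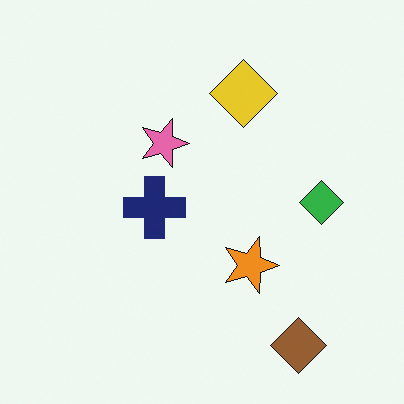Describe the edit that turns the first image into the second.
The second image is the first rotated 90° clockwise.

The brown diamond sits in the top-right of the first image and the bottom-right of the second — consistent with a whole-image 90° clockwise rotation.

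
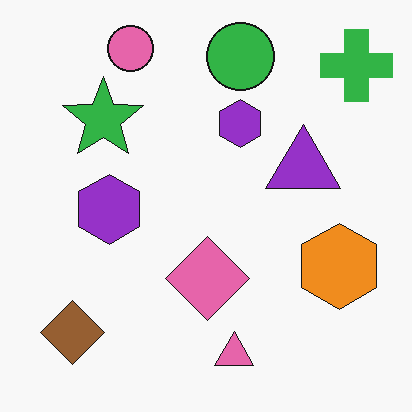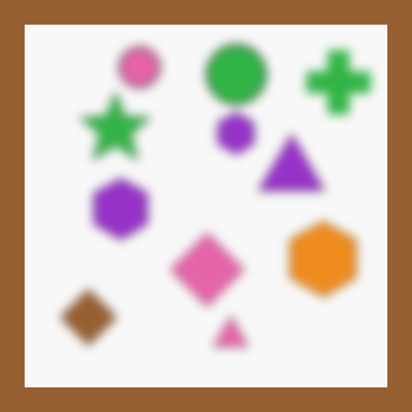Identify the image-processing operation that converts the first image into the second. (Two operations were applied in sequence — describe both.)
Strongly gaussian-blurred, then framed with a brown border.

Shape edges and outlines are uniformly softened across the whole image. A solid brown frame runs around the edge of the second image, with the content slightly shrunk inside it.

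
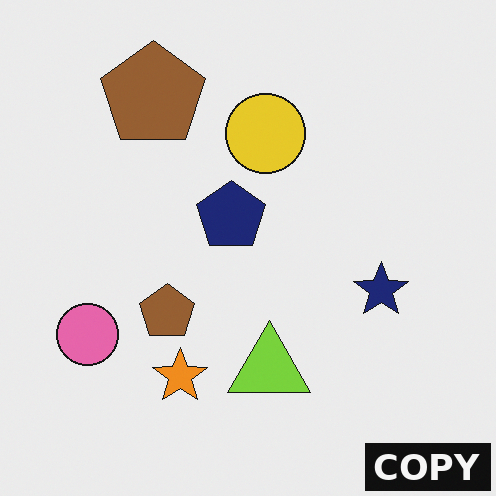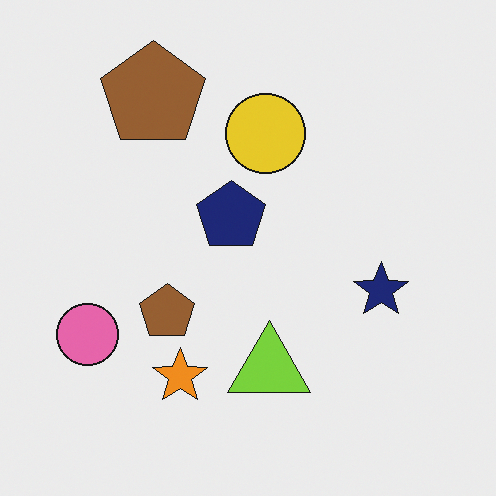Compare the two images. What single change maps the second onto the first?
It was watermarked with the text "COPY" in the lower-right corner.

A dark label reading "COPY" appears in the lower-right corner.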